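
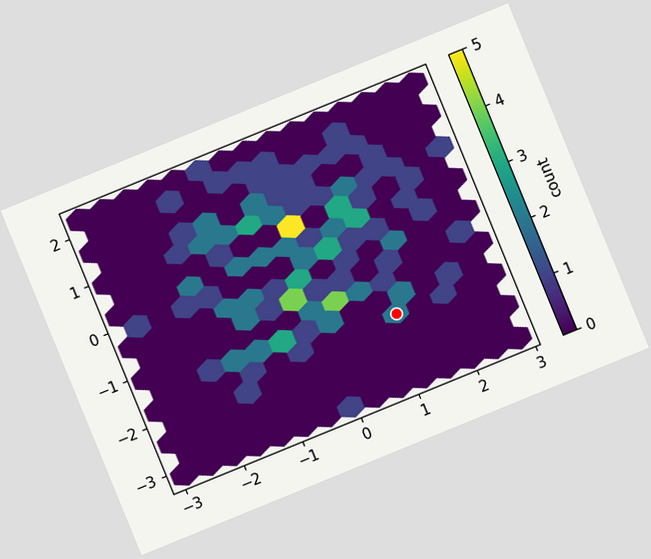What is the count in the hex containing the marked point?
The chart is tilted about 22° counter-clockwise. The marked hex reads 2 on the colorbar.

2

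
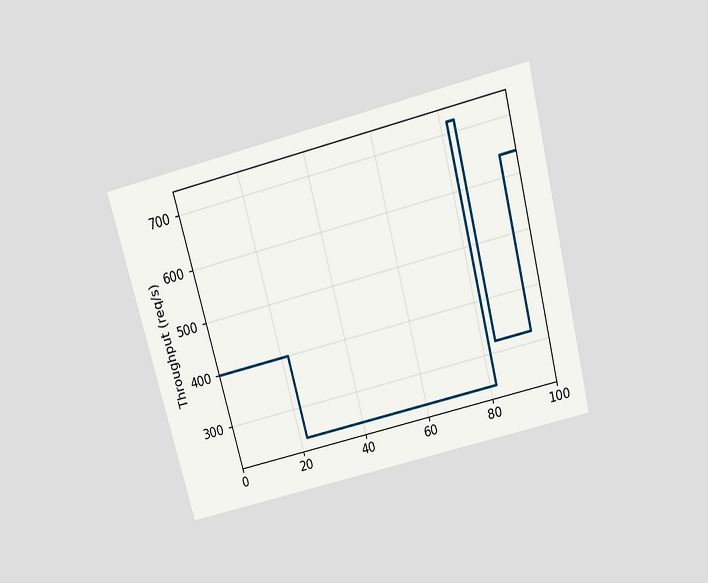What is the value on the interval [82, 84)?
The chart is tilted about 14° counter-clockwise and viewed slightly from above. On [82, 84) the step sits at 720req/s.

720req/s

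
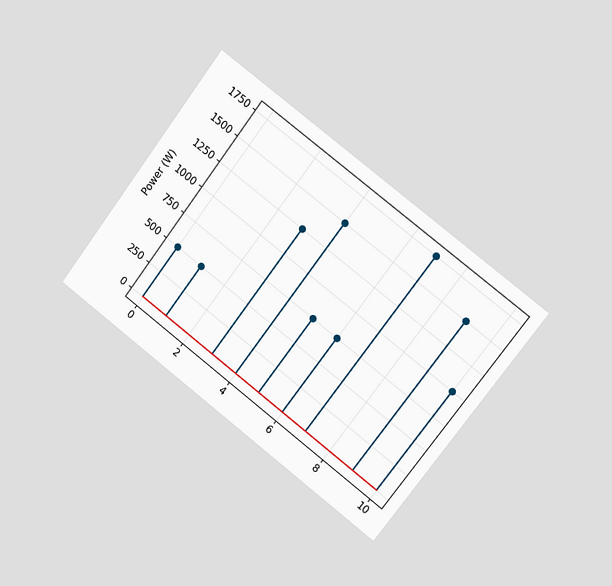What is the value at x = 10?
The chart is tilted about 37° clockwise and viewed slightly from the right. The stem at x=10 reaches 1000W.

1000W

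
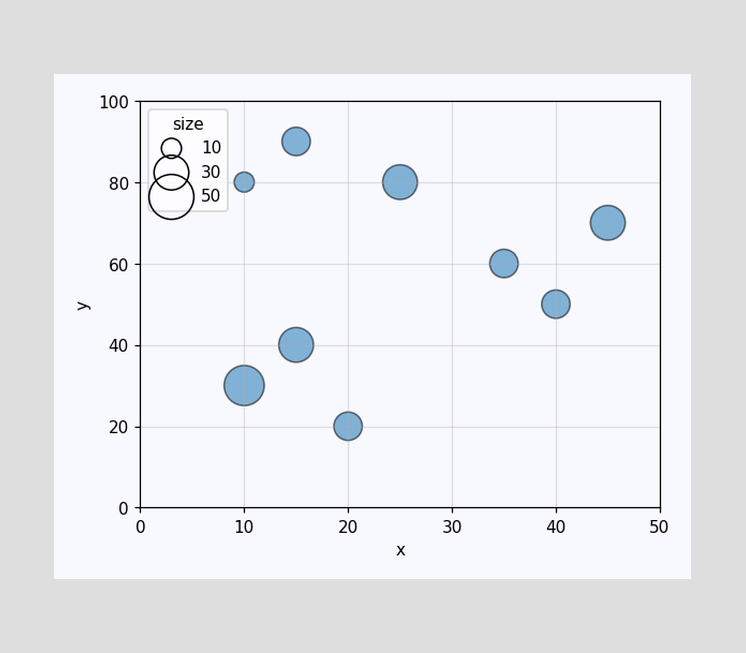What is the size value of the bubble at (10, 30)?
Matching the bubble at (10, 30) against the size legend gives 40.

40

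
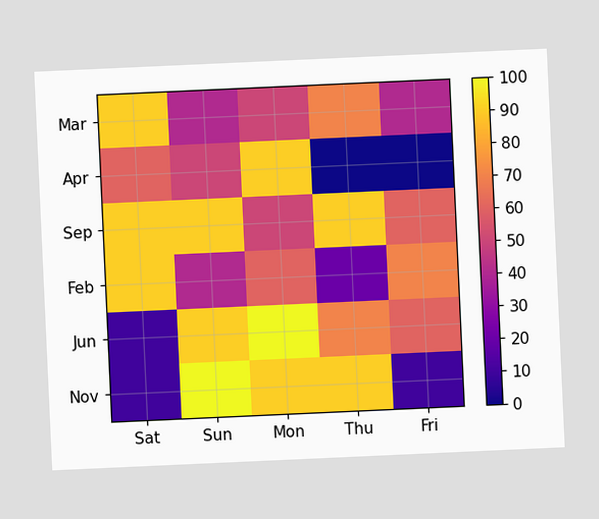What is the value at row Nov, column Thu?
90

The chart is tilted about 3° counter-clockwise. Matching cell (Nov, Thu) against the colorbar gives 90.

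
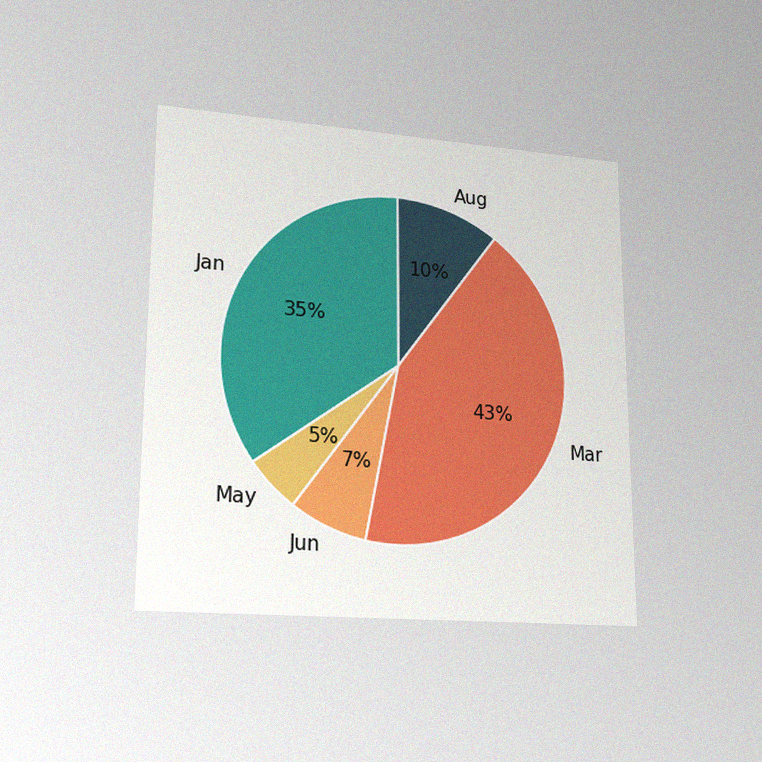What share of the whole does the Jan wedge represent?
The chart is viewed at a slight angle, with some photo noise. The Jan slice takes up 35% of the pie.

35%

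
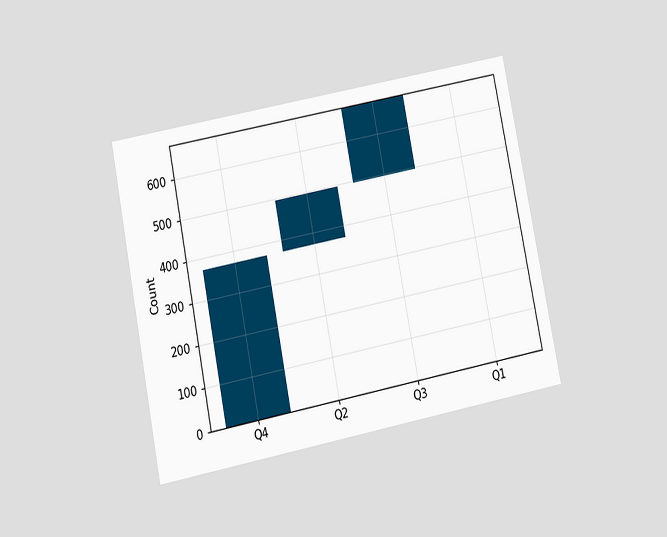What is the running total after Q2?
496

The chart is tilted about 11° counter-clockwise and viewed slightly from below. After Q2 the running total reaches 496.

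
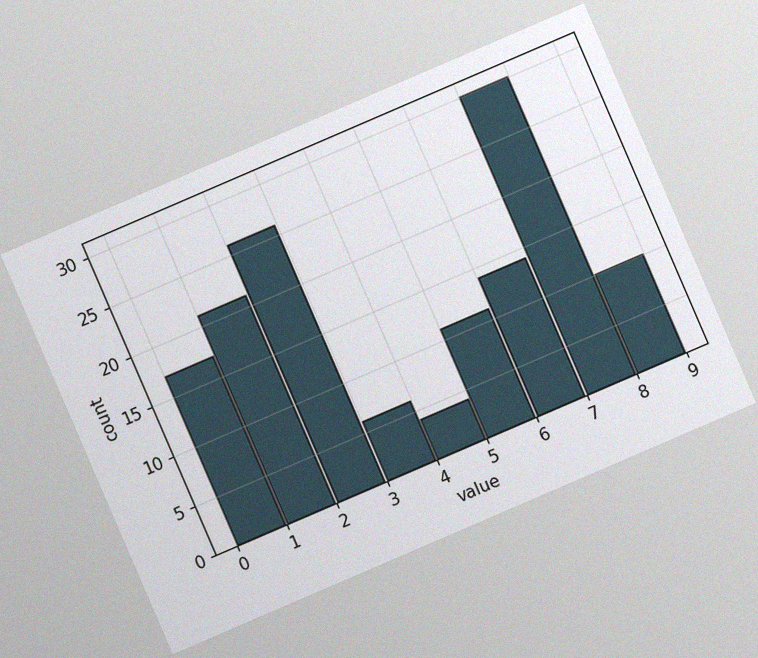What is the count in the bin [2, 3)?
The chart is tilted about 23° counter-clockwise, with some photo noise. The [2, 3) bin has height 26.

26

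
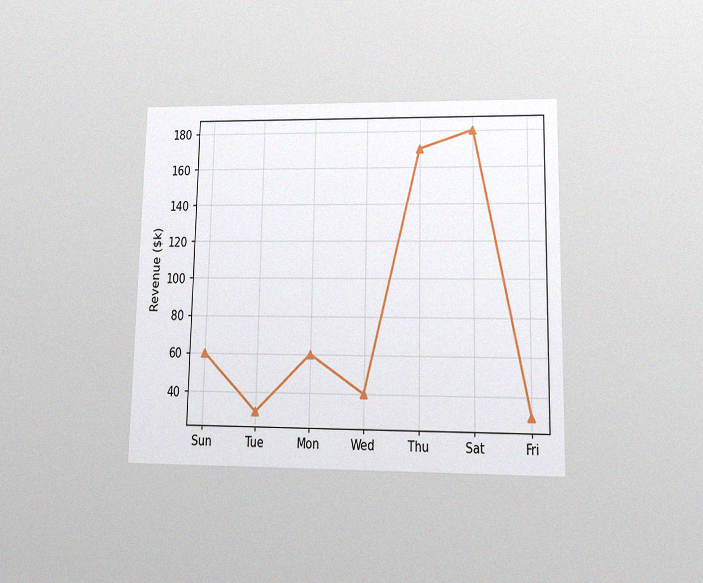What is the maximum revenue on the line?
The chart is viewed at a slight angle, with some photo noise. The highest point is at Sat, and reading across to the y-axis gives $180k.

$180k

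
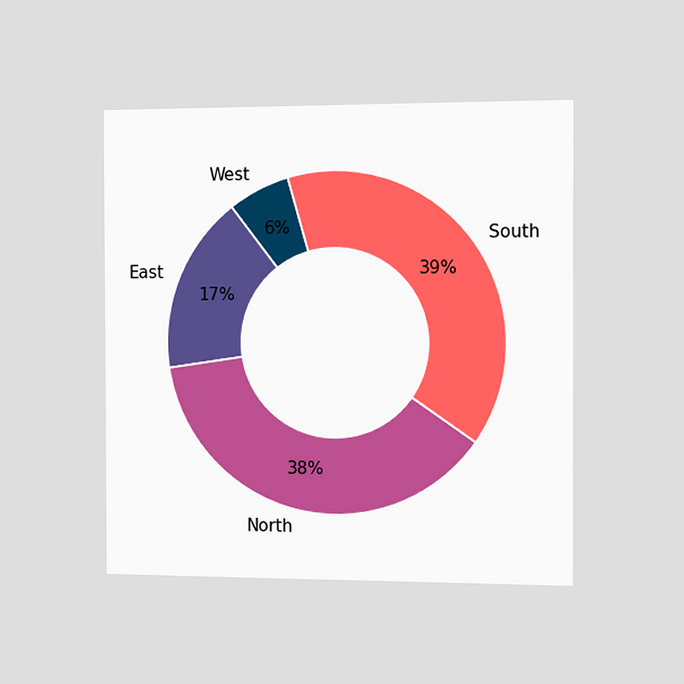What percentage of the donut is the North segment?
38%

The chart is viewed slightly from the right. The North segment takes up 38% of the ring.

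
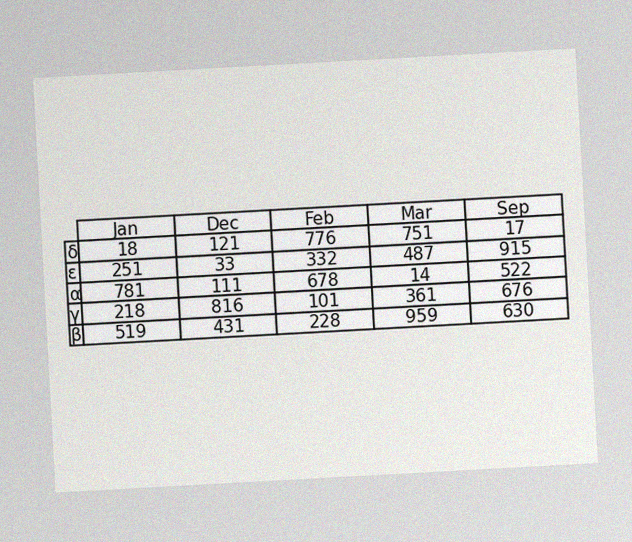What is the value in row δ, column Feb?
776

The chart is tilted about 3° counter-clockwise, with some photo noise. The (δ, Feb) cell reads 776.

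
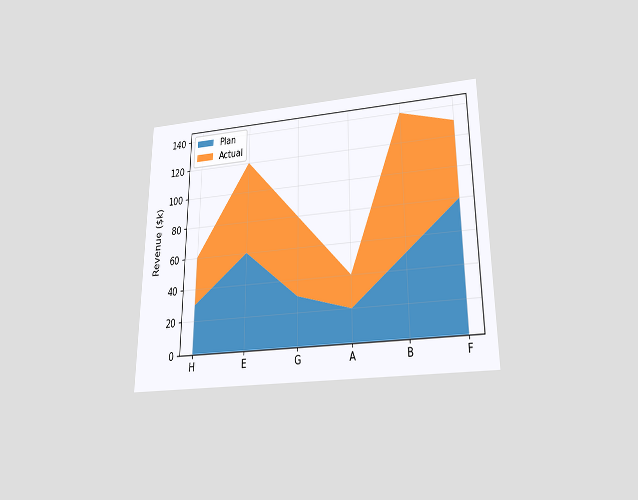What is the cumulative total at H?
The chart is viewed slightly from below. The stacked total at H reaches $60k.

$60k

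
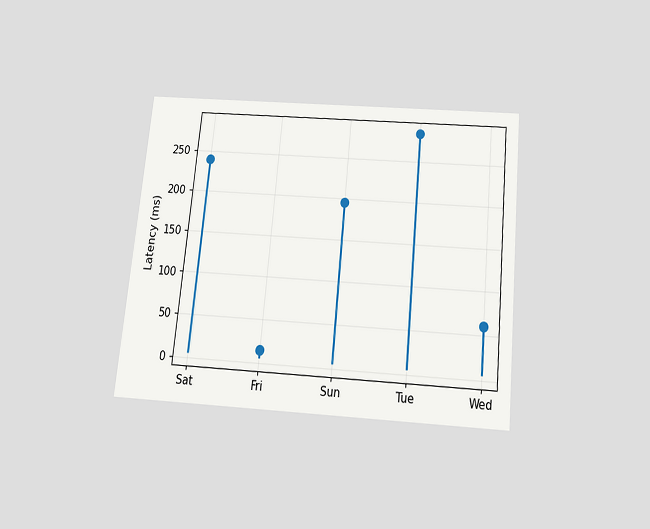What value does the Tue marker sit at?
The chart is tilted about 6° clockwise and viewed slightly from below. The Tue marker sits at 285ms.

285ms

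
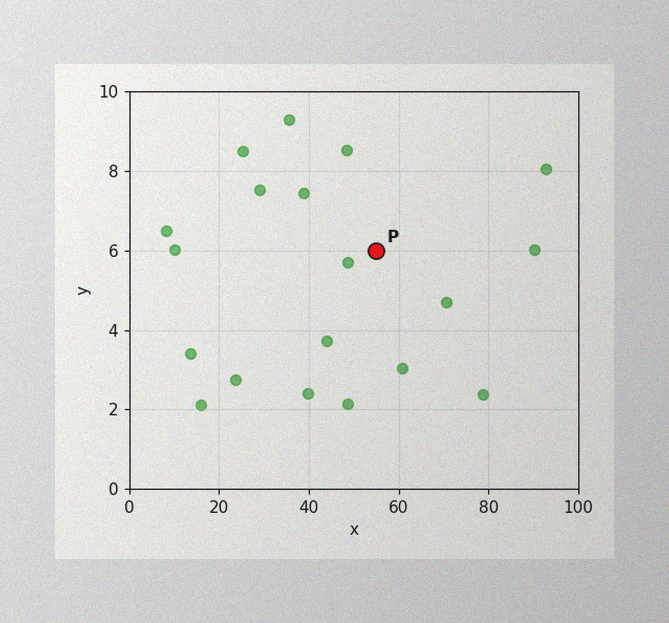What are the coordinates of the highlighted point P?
(55, 6)

The image has some photo noise and uneven lighting. Following the gridlines from P to each axis, P sits at (55, 6).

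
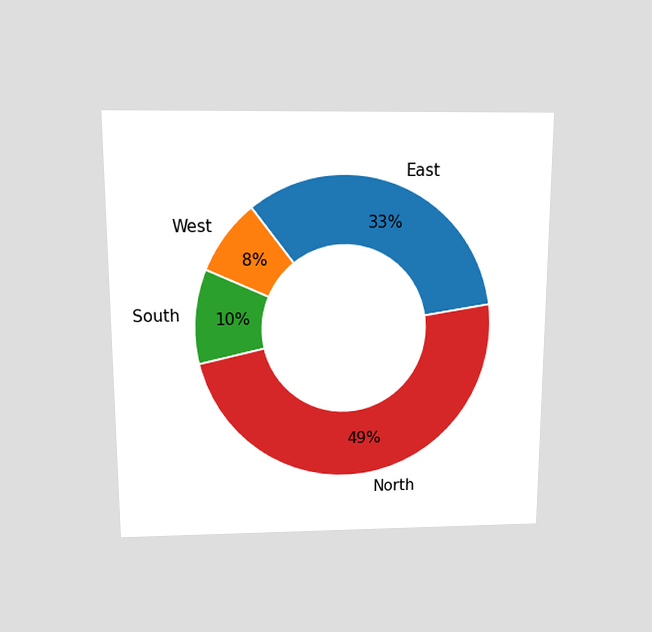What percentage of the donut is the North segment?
The chart is viewed slightly from above. The North segment takes up 49% of the ring.

49%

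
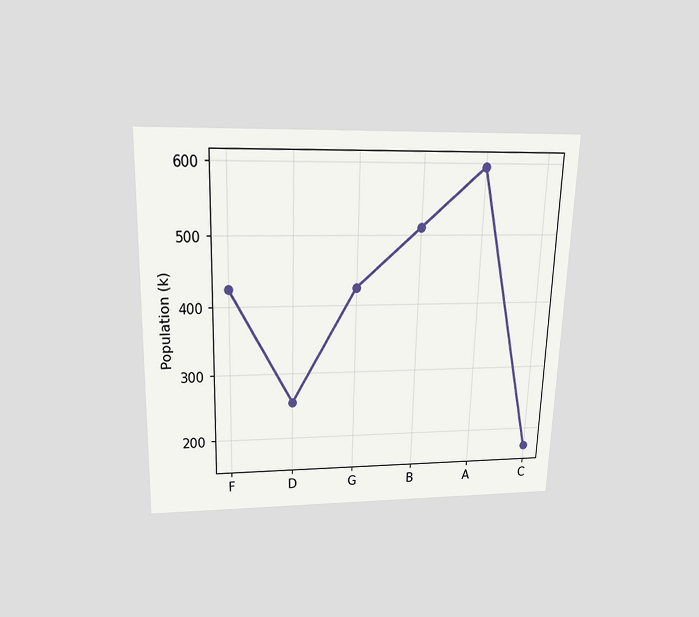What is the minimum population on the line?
The chart is viewed slightly from above. The lowest point is at C, and reading across to the y-axis gives 170k.

170k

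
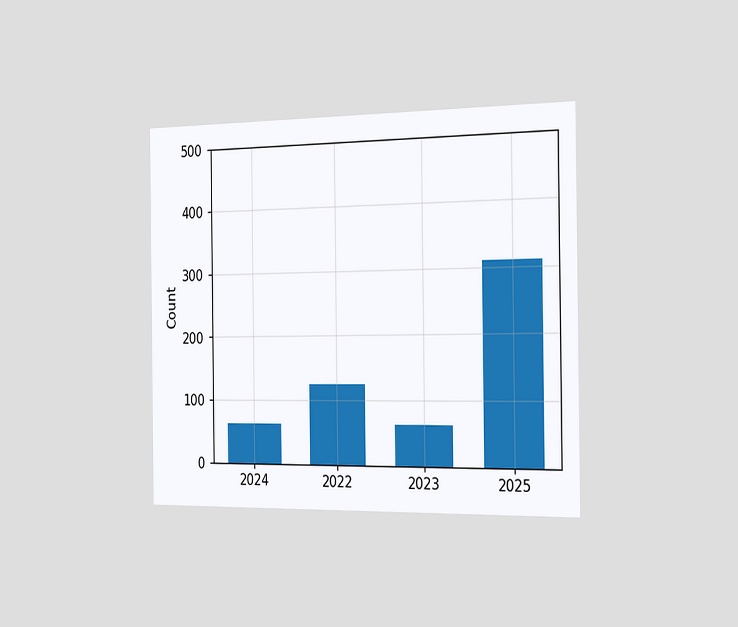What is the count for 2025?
310

The chart is viewed slightly from the right. Reading along the chart's y-axis, the 2025 bar reaches 310.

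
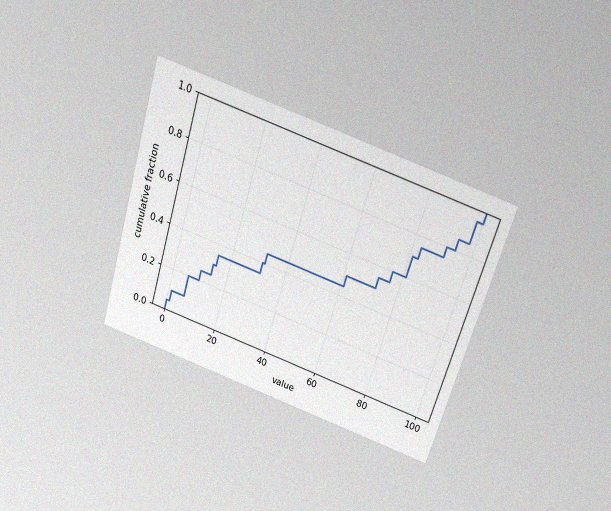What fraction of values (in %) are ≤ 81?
70%

The chart is tilted about 17° clockwise and viewed slightly from above, with some photo noise. At x=81 the ECDF step is at 70%.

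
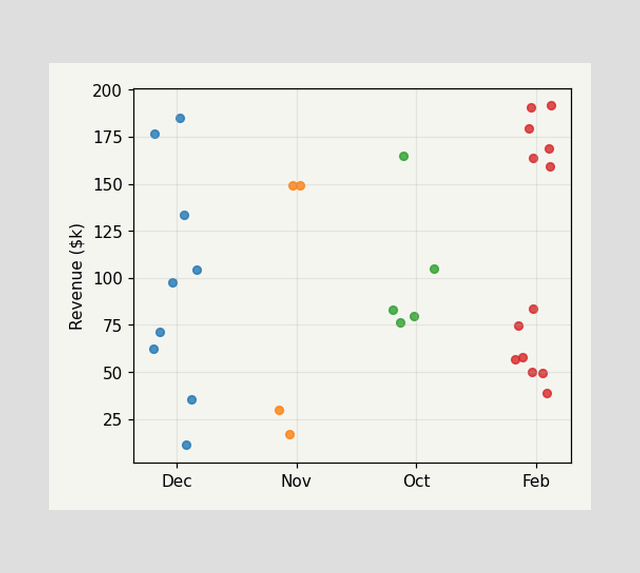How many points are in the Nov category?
Counting the markers in the Nov column gives 4.

4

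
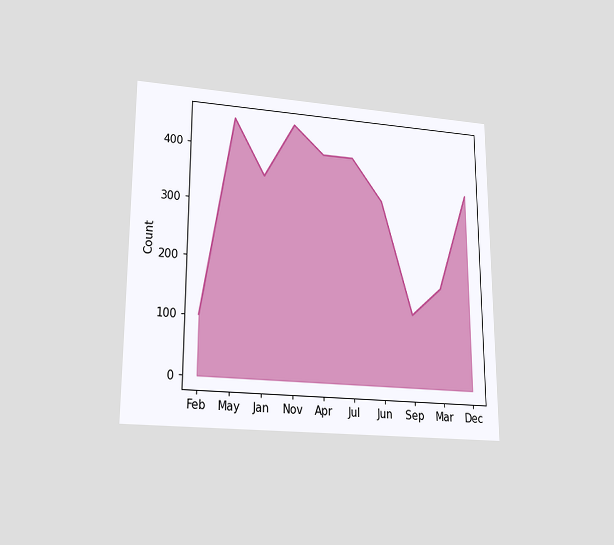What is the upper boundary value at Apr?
The chart is viewed at a slight angle. At Apr the upper boundary is at 400.

400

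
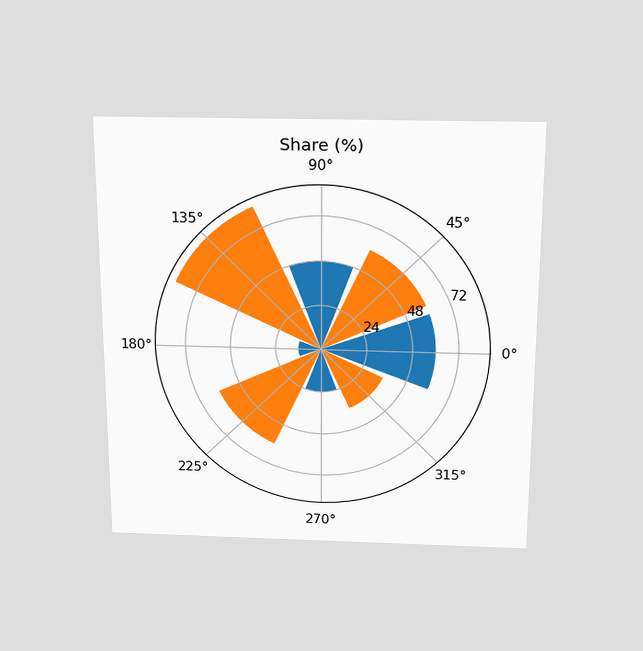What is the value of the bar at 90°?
48%

The chart is viewed slightly from above. The bar at 90° reaches 48% on the radial axis.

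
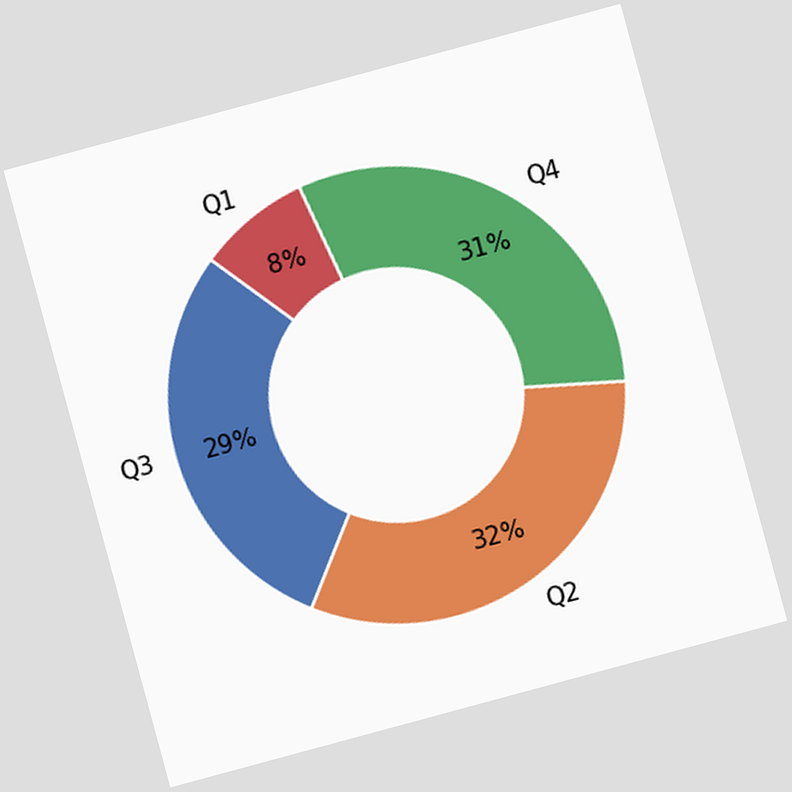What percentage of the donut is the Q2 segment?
The chart is tilted about 15° counter-clockwise. The Q2 segment takes up 32% of the ring.

32%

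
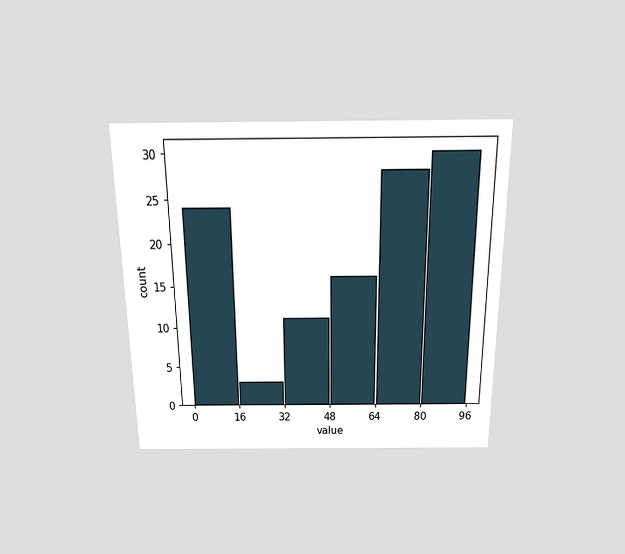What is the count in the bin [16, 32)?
The chart is viewed slightly from above. The [16, 32) bin has height 3.

3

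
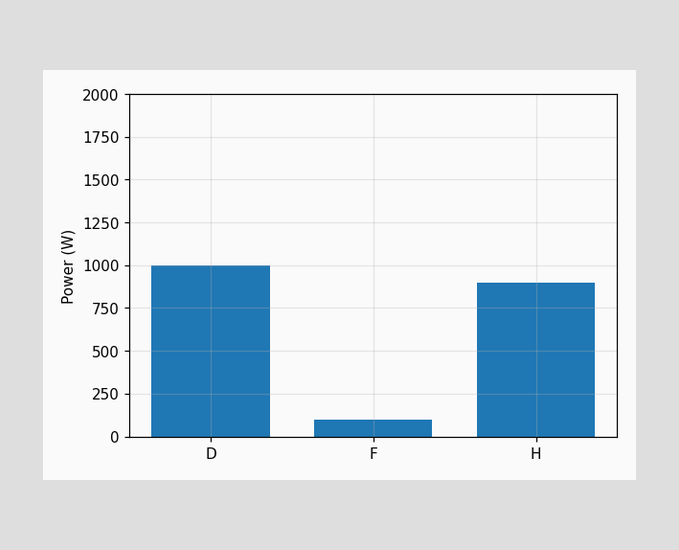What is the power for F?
Reading along the chart's y-axis, the F bar reaches 100W.

100W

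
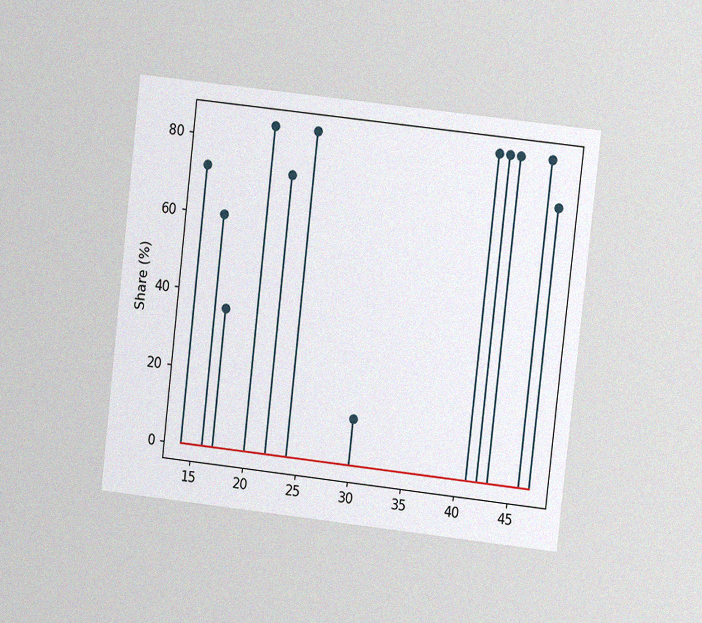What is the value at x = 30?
The chart is tilted about 6° clockwise and viewed at a slight angle, with some photo noise. The stem at x=30 reaches 12%.

12%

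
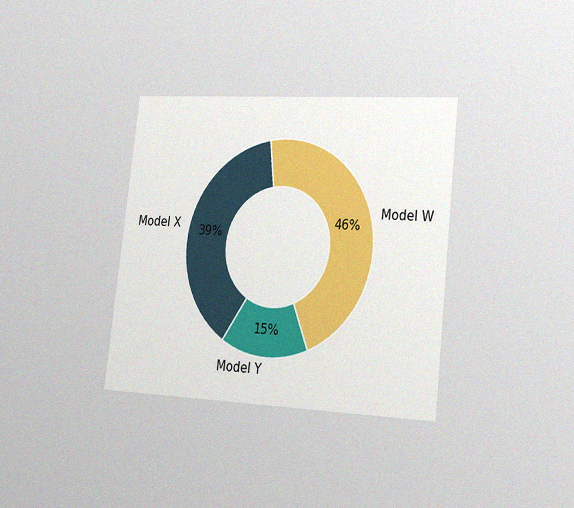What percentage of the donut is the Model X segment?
39%

The chart is tilted about 6° clockwise and viewed slightly from the right, with some photo noise. The Model X segment takes up 39% of the ring.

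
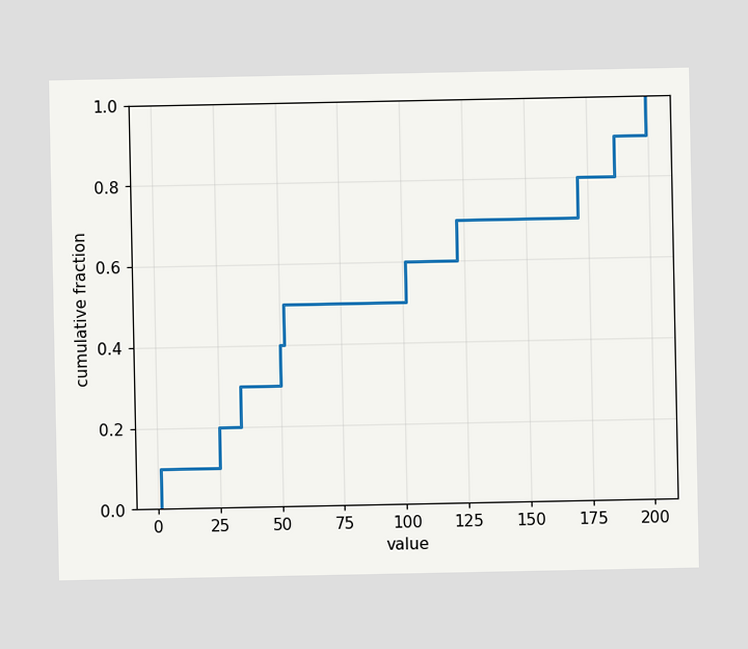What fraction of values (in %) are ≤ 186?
90%

At x=186 the ECDF step is at 90%.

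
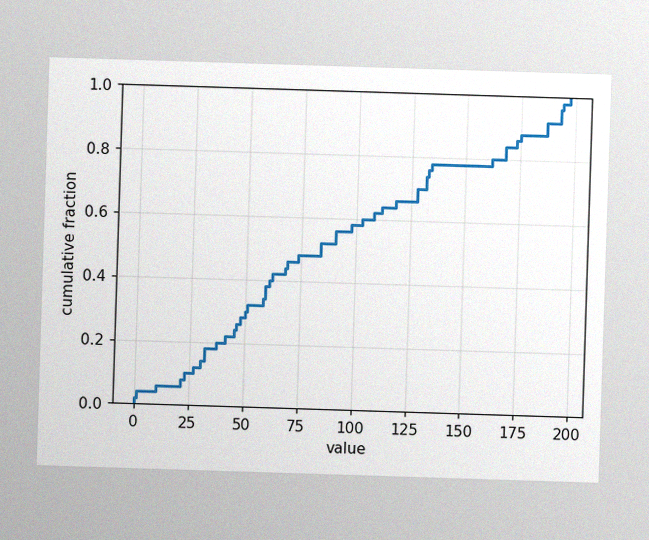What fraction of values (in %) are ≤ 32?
18%

The image has some photo noise and uneven lighting. At x=32 the ECDF step is at 18%.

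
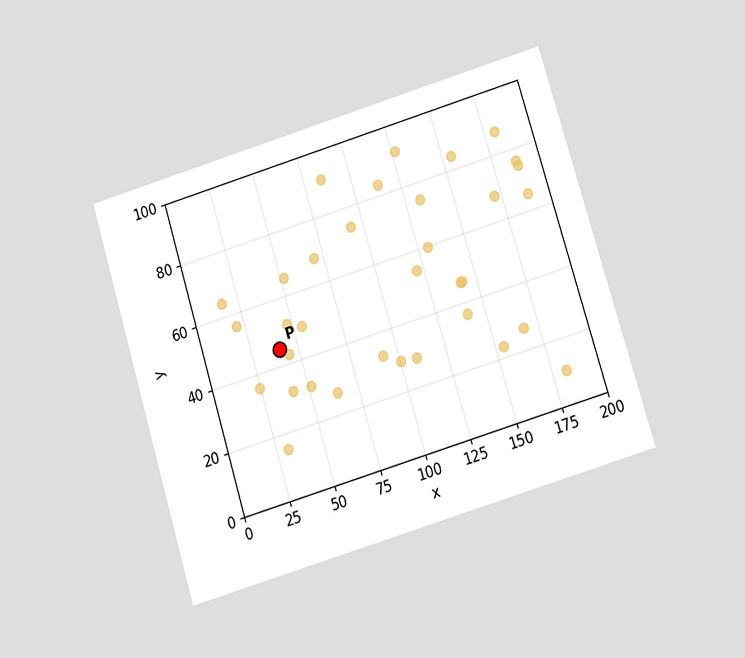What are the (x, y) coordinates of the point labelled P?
The chart is tilted about 17° counter-clockwise and viewed at a slight angle. Following the gridlines from P to each axis, P sits at (40, 45).

(40, 45)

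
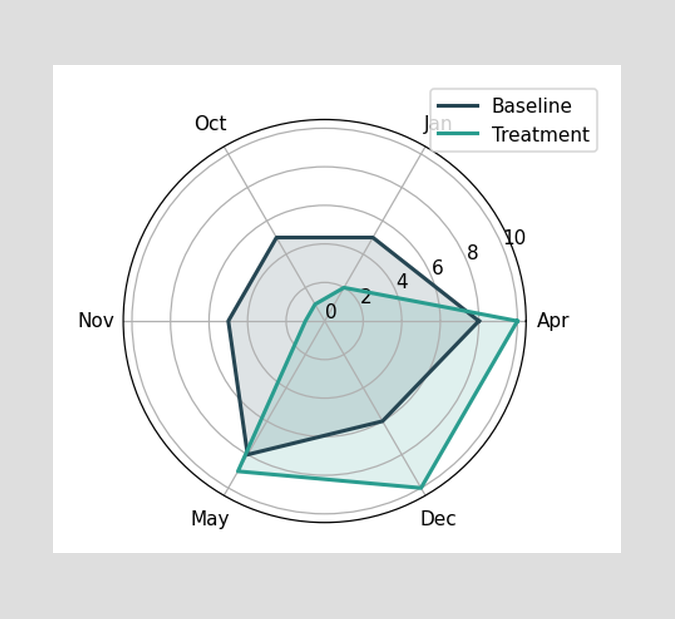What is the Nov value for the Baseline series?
5

On the Nov axis, Baseline reaches 5.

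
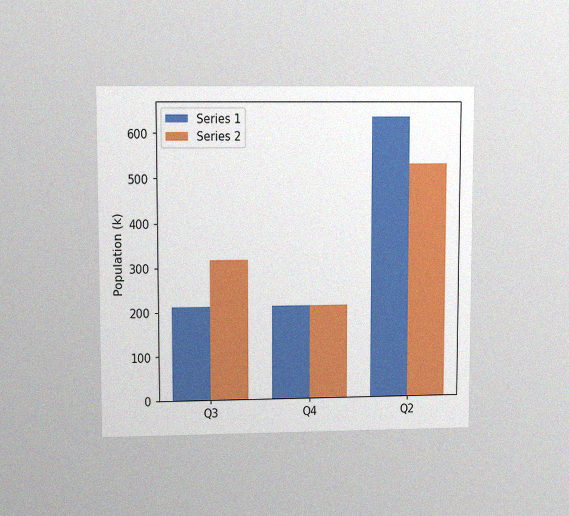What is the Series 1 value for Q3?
The chart is viewed at a slight angle, with some photo noise. The Series 1 bar at Q3 reaches 212k on the y-axis.

212k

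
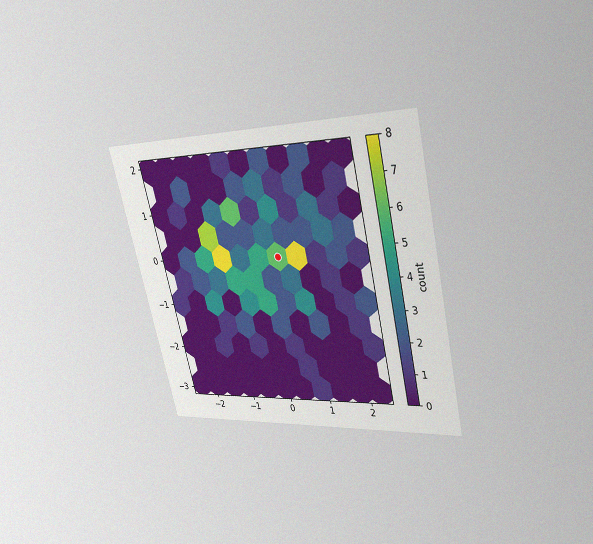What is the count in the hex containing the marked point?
6

The chart is tilted about 13° counter-clockwise and viewed at a slight angle, with some photo noise. The marked hex reads 6 on the colorbar.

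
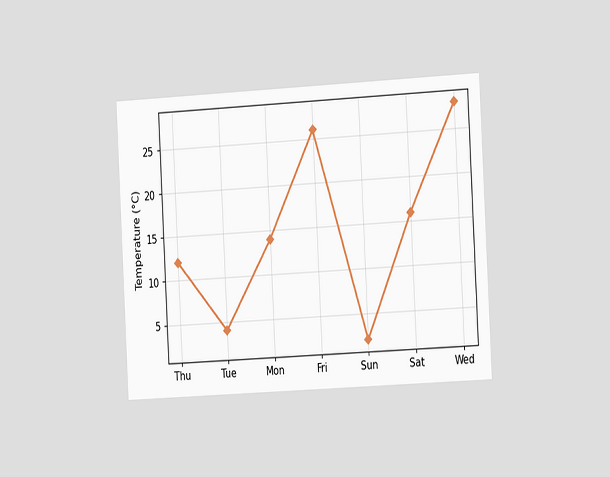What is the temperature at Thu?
12°C

The chart is tilted about 3° counter-clockwise and viewed slightly from the right. At Thu, the line is at 12°C.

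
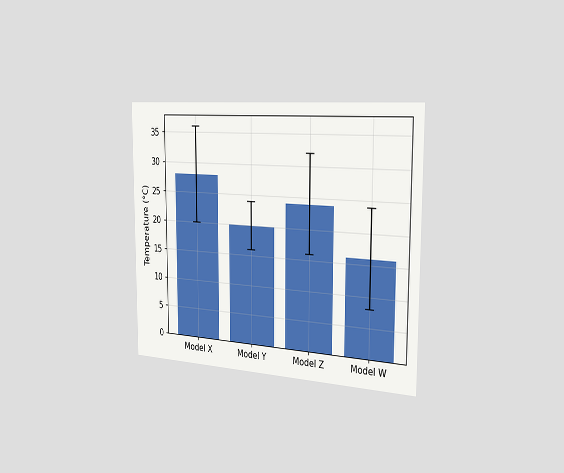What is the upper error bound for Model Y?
24°C

The chart is viewed slightly from the right. The Model Y bar's upper whisker reaches 24°C.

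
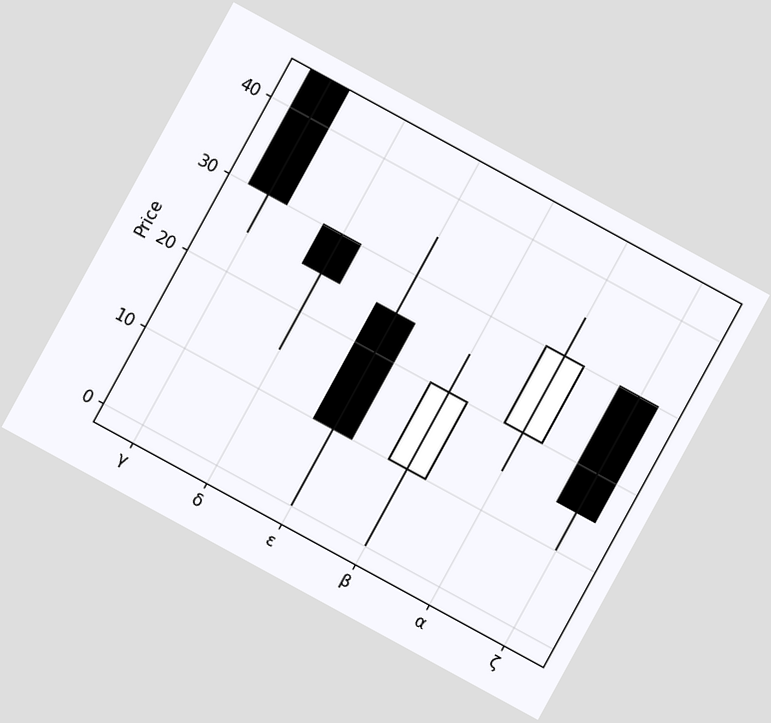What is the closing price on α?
The chart is tilted about 29° clockwise. The α candle closes at 30.

30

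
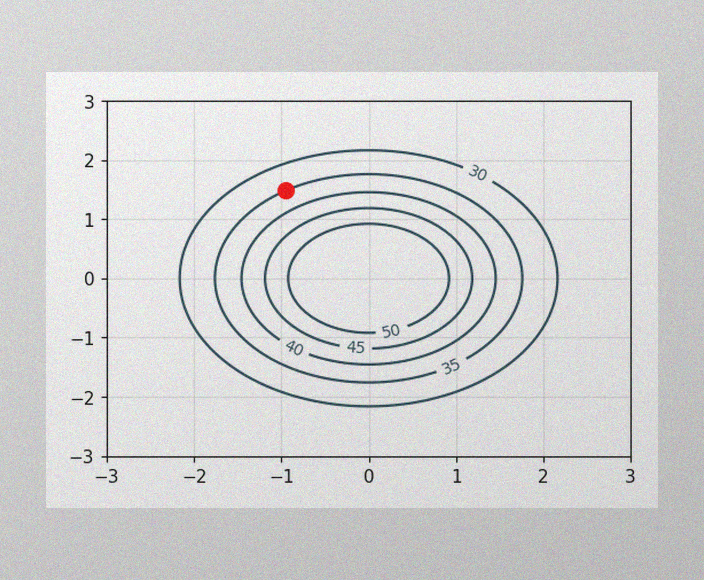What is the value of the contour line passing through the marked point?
35

The image has some photo noise and uneven lighting. The marked point sits on the contour labelled 35.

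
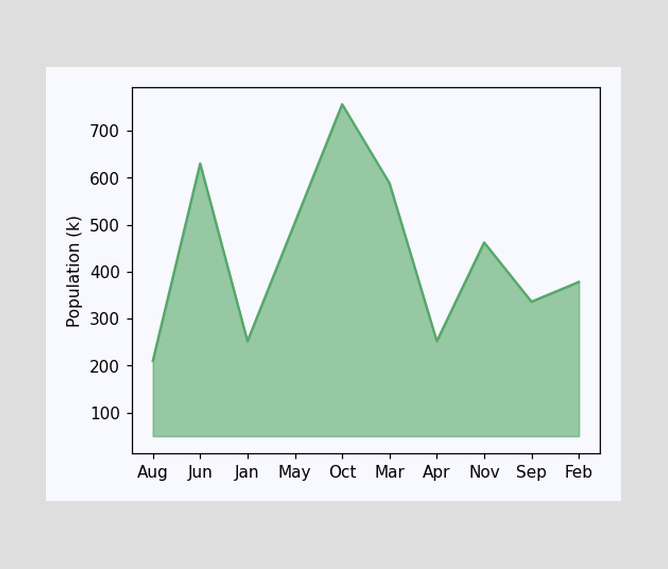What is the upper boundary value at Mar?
588k

At Mar the upper boundary is at 588k.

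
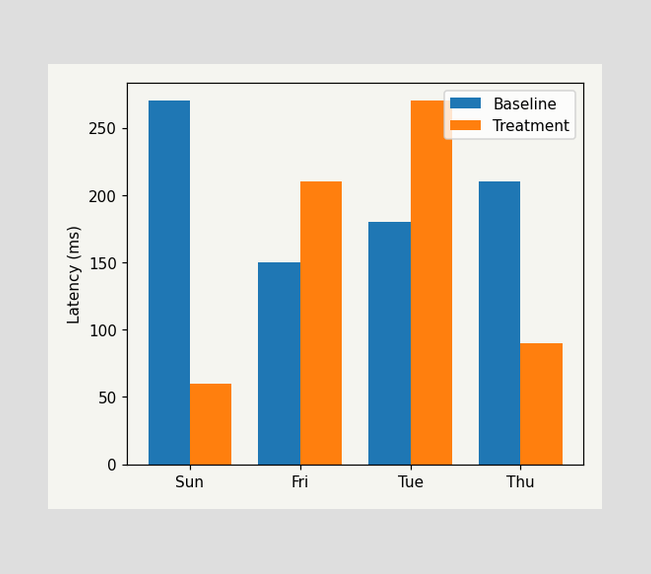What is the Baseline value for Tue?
180ms

The Baseline bar at Tue reaches 180ms on the y-axis.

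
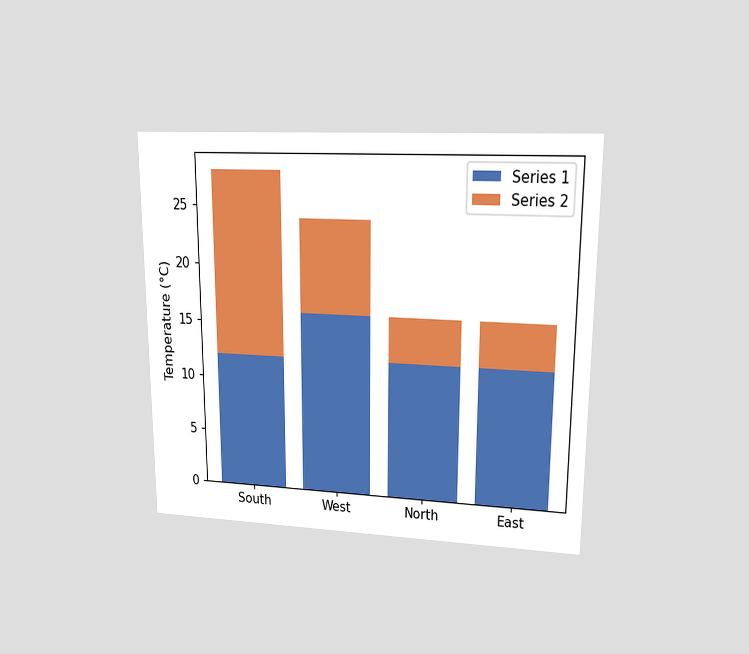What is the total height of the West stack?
24°C

The chart is viewed at a slight angle. The West stack's top reaches 24°C on the y-axis.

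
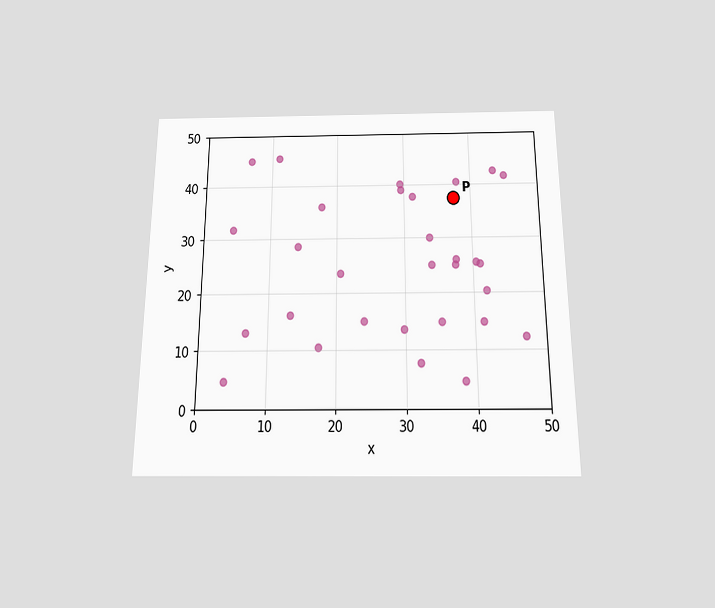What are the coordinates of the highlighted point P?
(37.5, 37.5)

The chart is viewed slightly from below. Following the gridlines from P to each axis, P sits at (37.5, 37.5).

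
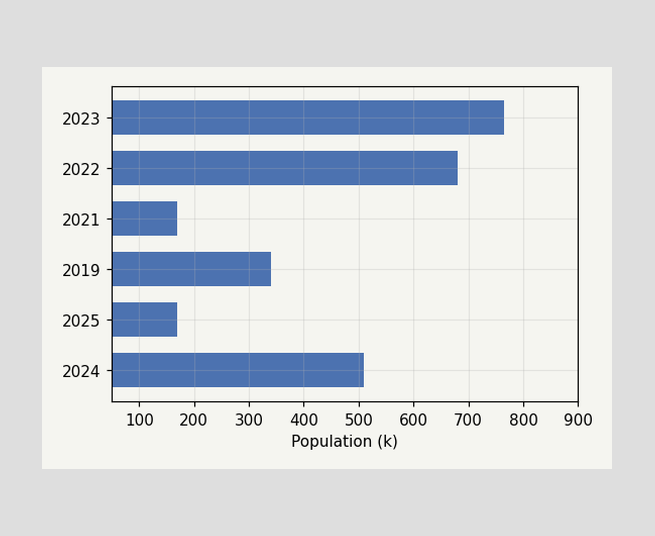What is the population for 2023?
Reading along the chart's x-axis, the 2023 bar reaches 765k.

765k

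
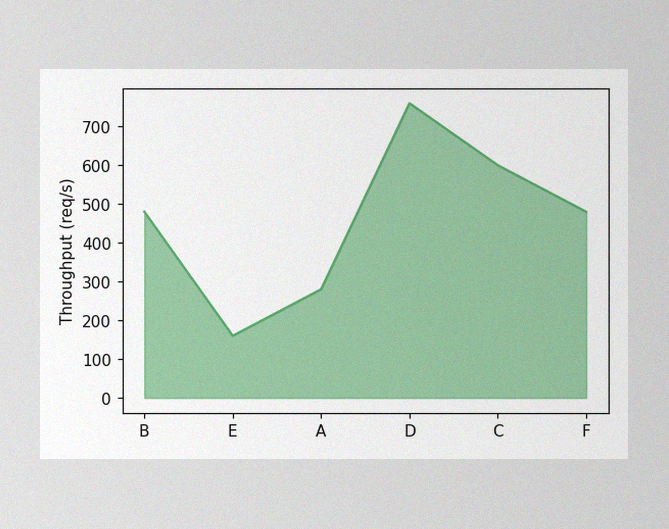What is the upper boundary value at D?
The image has some photo noise and uneven lighting. At D the upper boundary is at 760req/s.

760req/s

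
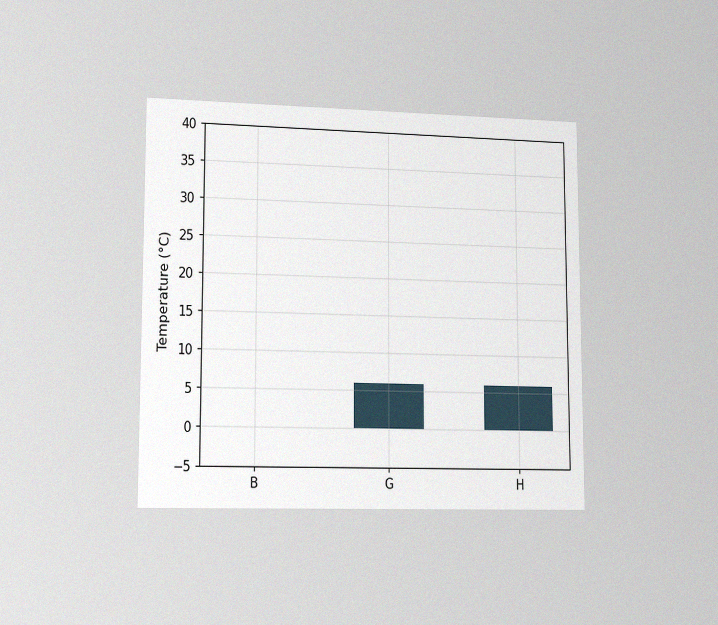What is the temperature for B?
0°C

The chart is viewed slightly from the left, with some photo noise. Reading along the chart's y-axis, the B bar reaches 0°C.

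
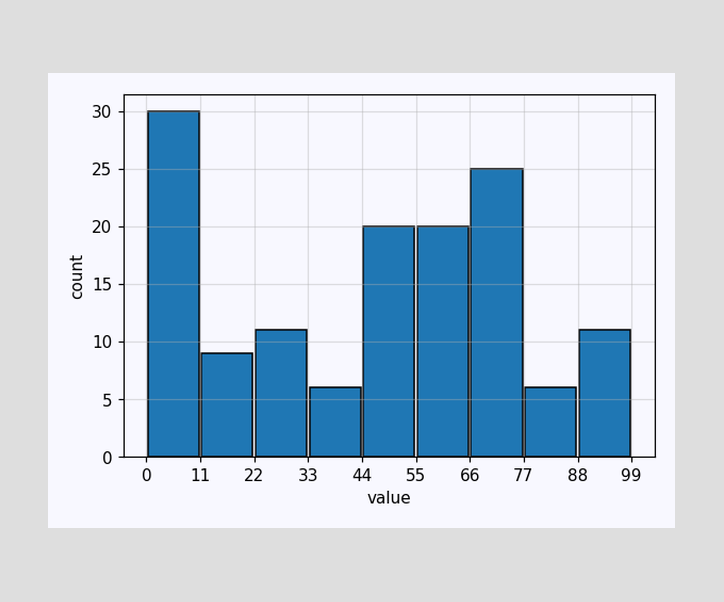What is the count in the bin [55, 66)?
The [55, 66) bin has height 20.

20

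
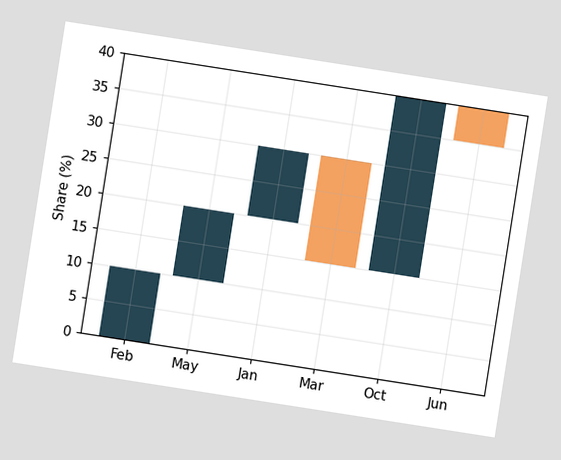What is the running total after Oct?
The chart is tilted about 9° clockwise. After Oct the running total reaches 40%.

40%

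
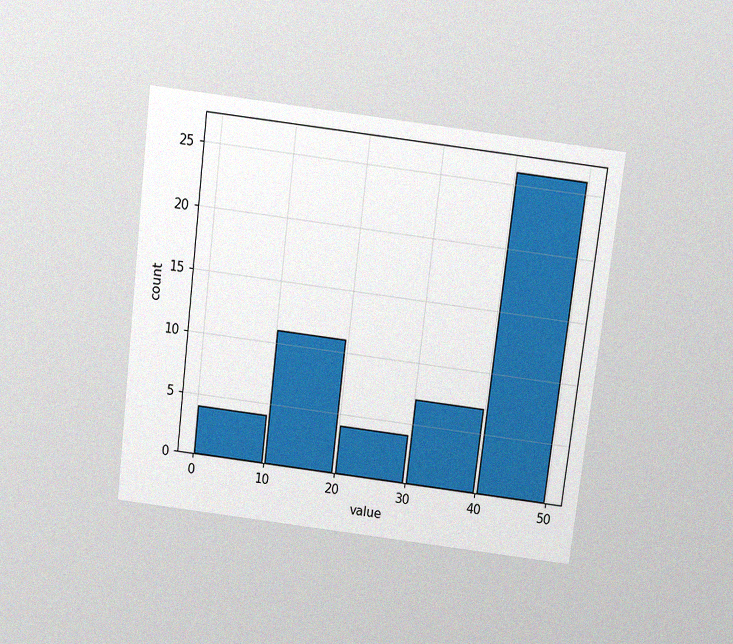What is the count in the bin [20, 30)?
The chart is tilted about 7° clockwise and viewed slightly from above, with some photo noise. The [20, 30) bin has height 4.

4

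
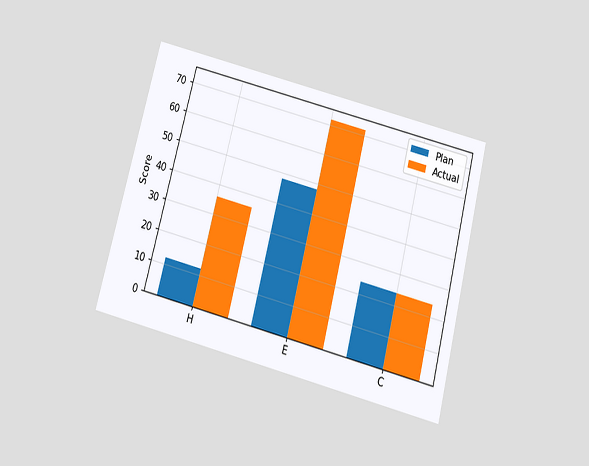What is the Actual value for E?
72

The chart is tilted about 14° clockwise and viewed slightly from below. The Actual bar at E reaches 72 on the y-axis.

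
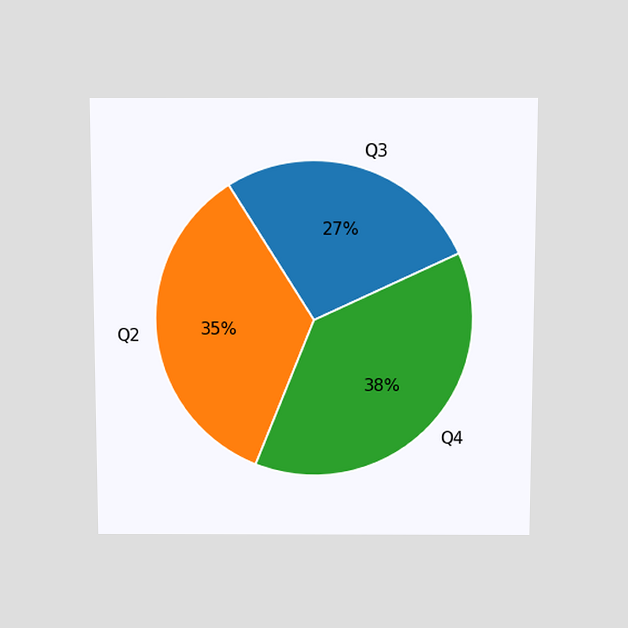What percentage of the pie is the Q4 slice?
The chart is viewed slightly from above. The Q4 slice takes up 38% of the pie.

38%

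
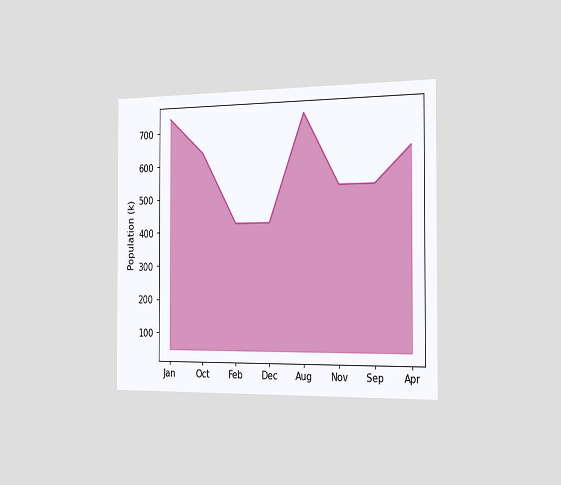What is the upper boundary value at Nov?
530k

The chart is viewed slightly from the right. At Nov the upper boundary is at 530k.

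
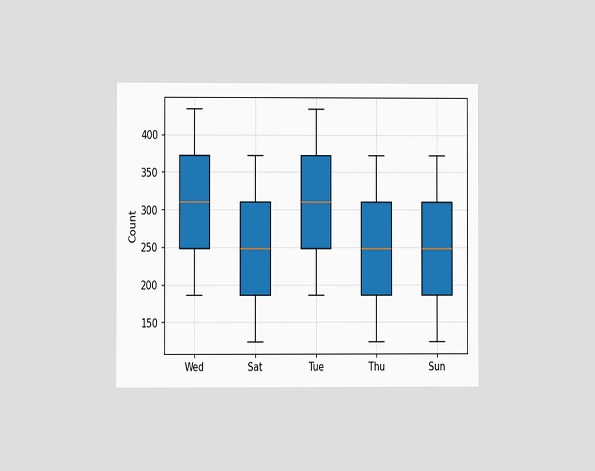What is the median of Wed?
The chart is viewed at a slight angle. The median line in the Wed box sits at 310.

310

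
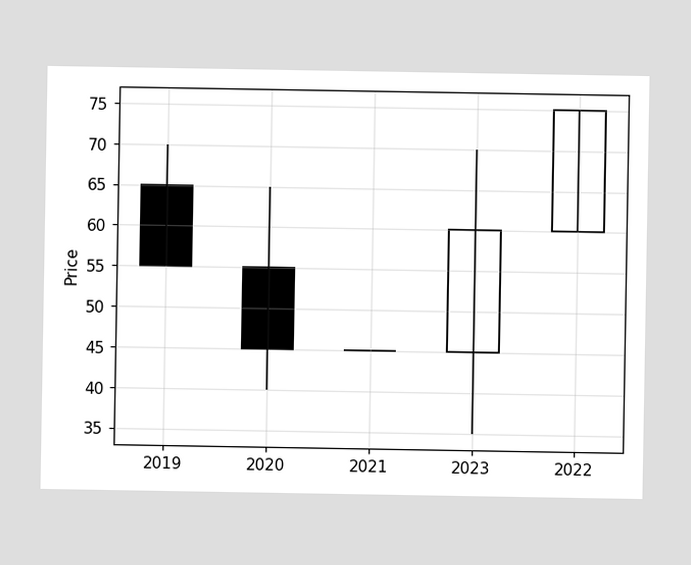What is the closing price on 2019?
55

The 2019 candle closes at 55.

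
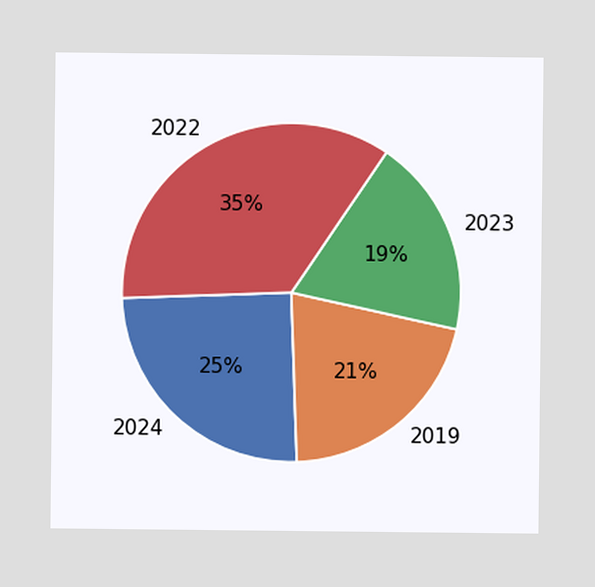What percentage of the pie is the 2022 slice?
The 2022 slice takes up 35% of the pie.

35%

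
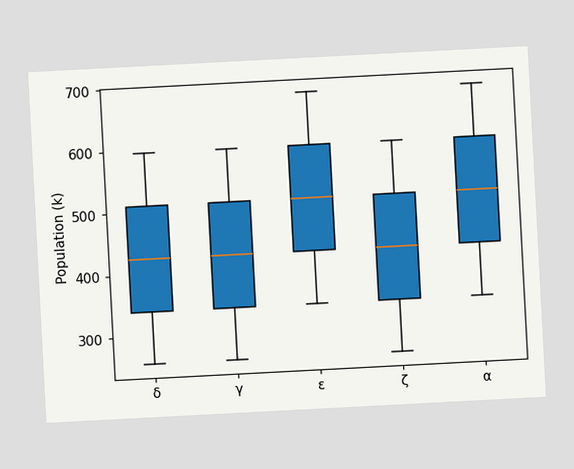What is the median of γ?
The chart is tilted about 3° counter-clockwise. The median line in the γ box sits at 425k.

425k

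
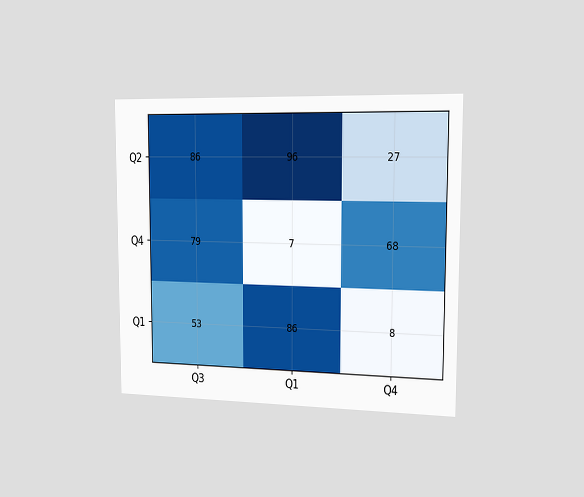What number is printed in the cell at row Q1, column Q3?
53

The chart is viewed slightly from the right. The (Q1, Q3) cell reads 53.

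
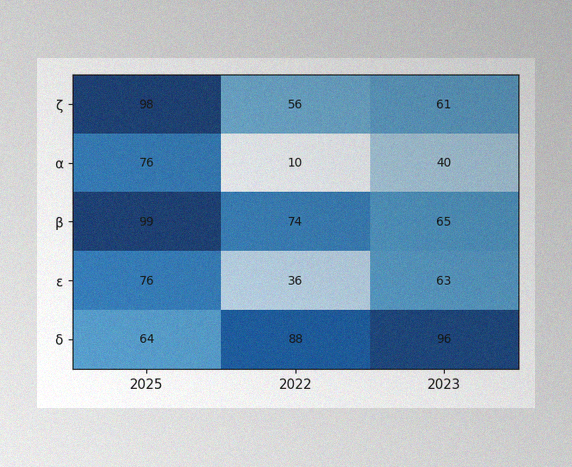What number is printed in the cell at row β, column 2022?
74

The image has some photo noise and uneven lighting. The (β, 2022) cell reads 74.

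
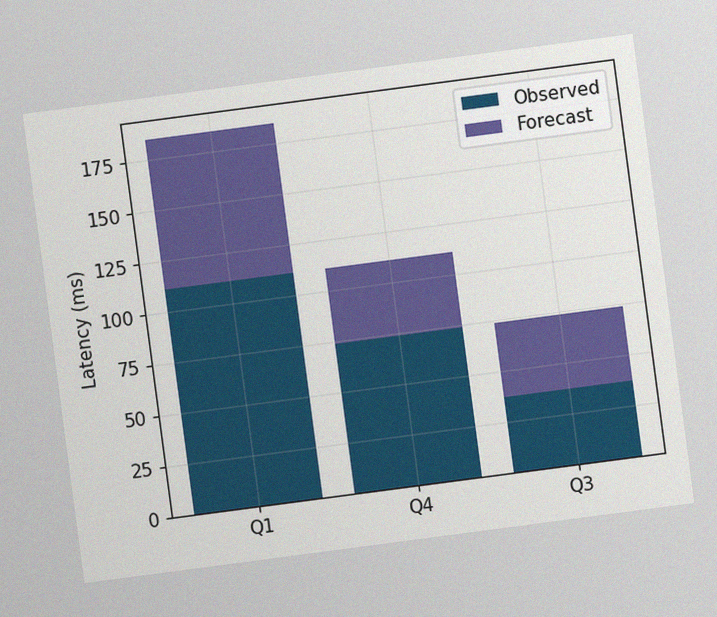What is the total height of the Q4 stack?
The chart is tilted about 7° counter-clockwise, with some photo noise. The Q4 stack's top reaches 111ms on the y-axis.

111ms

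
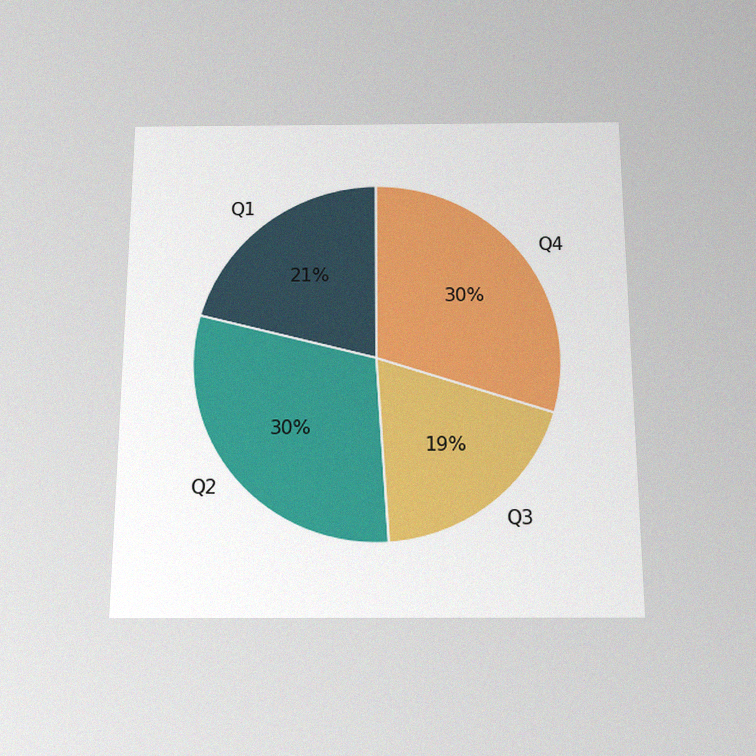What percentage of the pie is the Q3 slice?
The chart is viewed slightly from below, with some photo noise. The Q3 slice takes up 19% of the pie.

19%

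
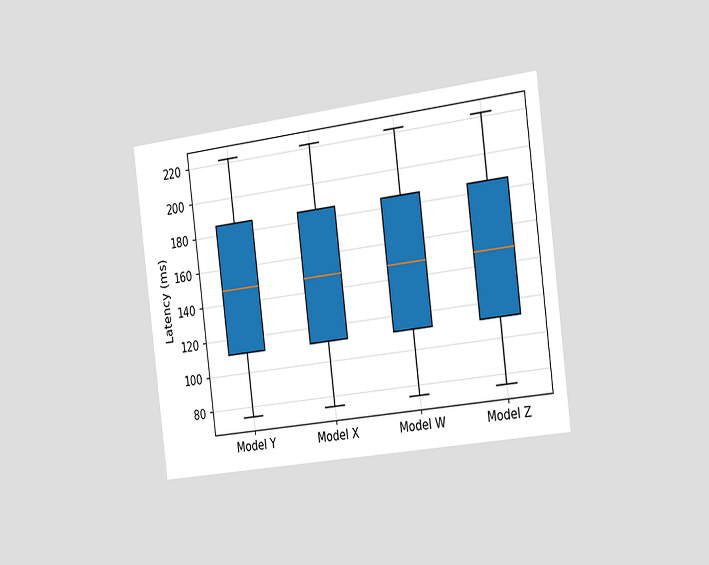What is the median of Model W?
The chart is tilted about 7° counter-clockwise and viewed slightly from the right. The median line in the Model W box sits at 148ms.

148ms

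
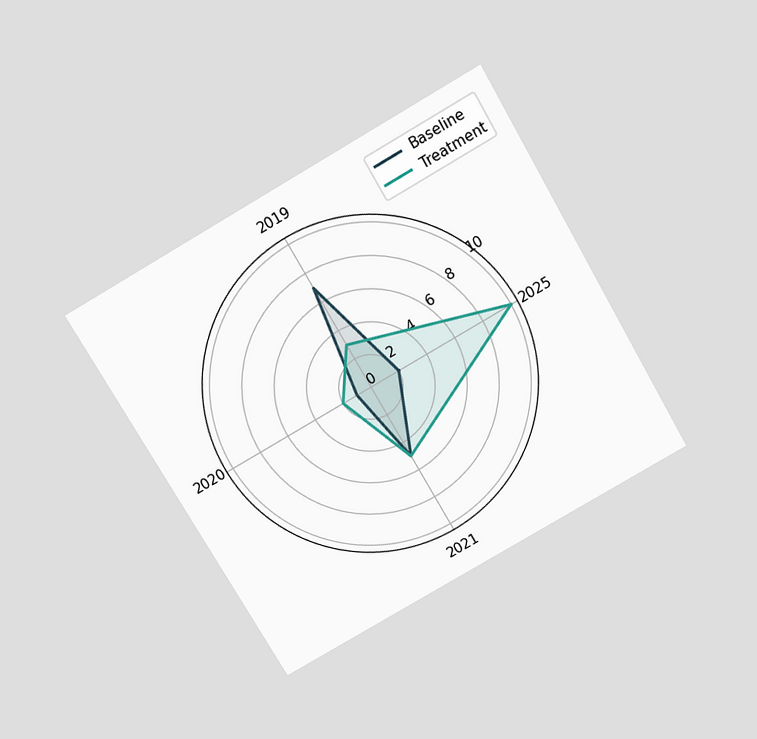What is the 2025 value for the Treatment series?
The chart is tilted about 30° counter-clockwise and viewed slightly from above. On the 2025 axis, Treatment reaches 10.

10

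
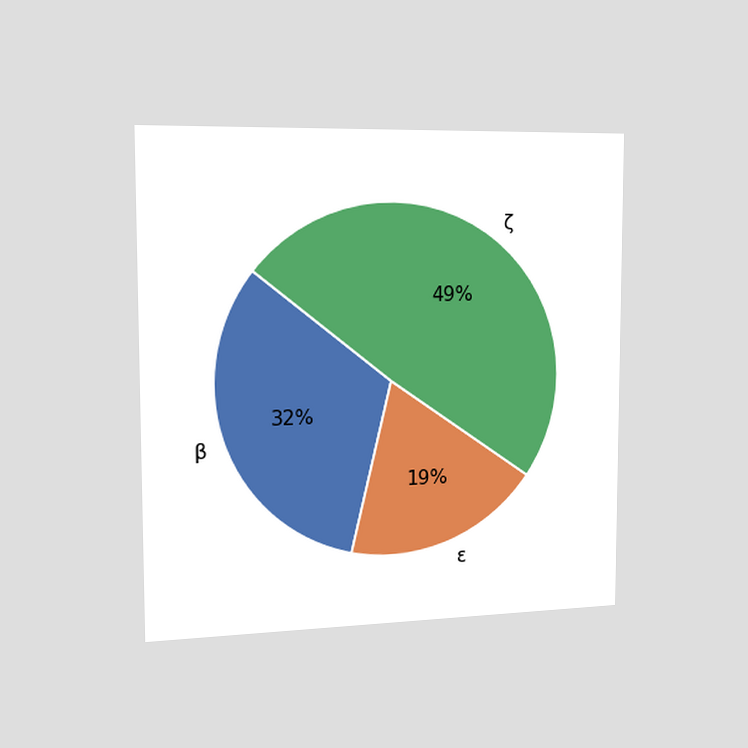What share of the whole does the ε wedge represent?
The chart is viewed slightly from the left. The ε slice takes up 19% of the pie.

19%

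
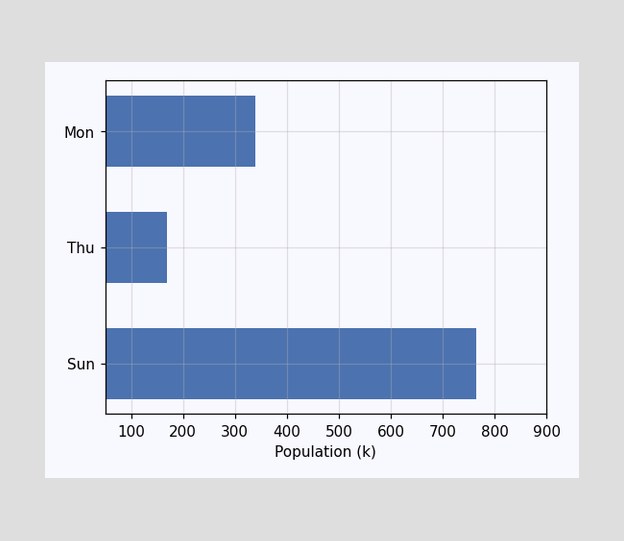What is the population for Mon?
340k

Reading along the chart's x-axis, the Mon bar reaches 340k.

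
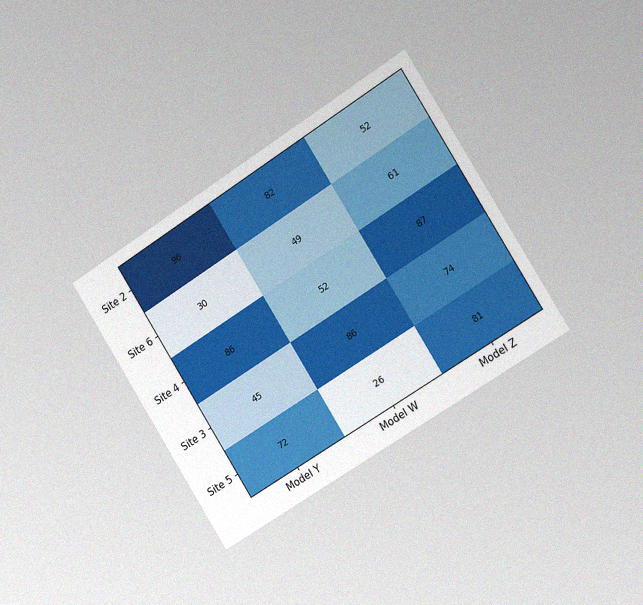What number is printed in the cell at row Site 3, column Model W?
The chart is tilted about 32° counter-clockwise and viewed slightly from the right, with some photo noise. The (Site 3, Model W) cell reads 86.

86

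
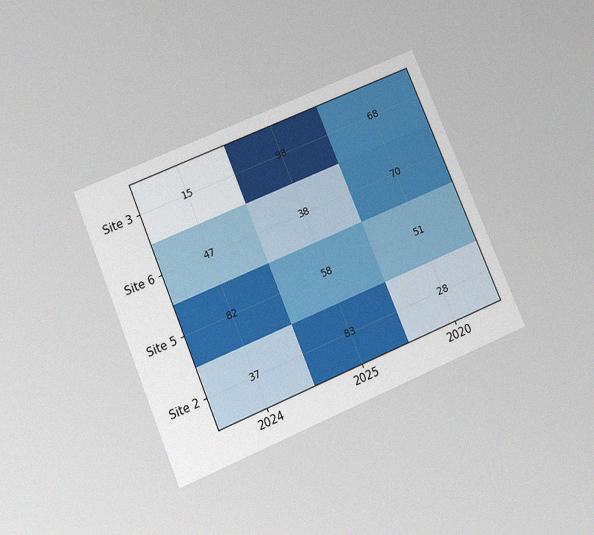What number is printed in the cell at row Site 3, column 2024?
15

The chart is tilted about 23° counter-clockwise and viewed slightly from below, with some photo noise. The (Site 3, 2024) cell reads 15.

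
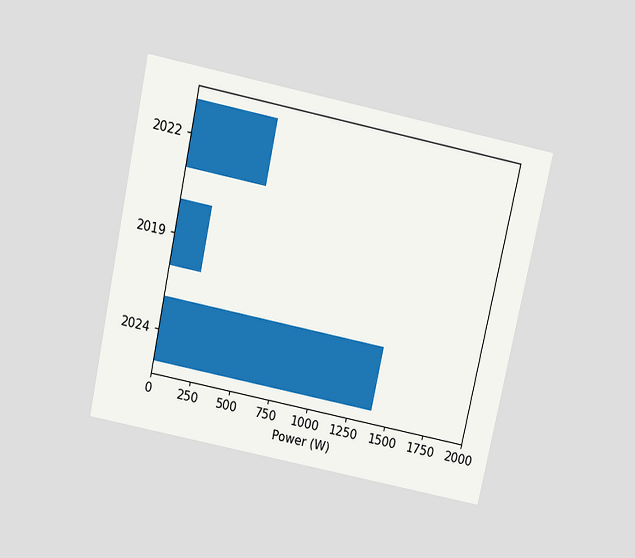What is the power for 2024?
The chart is tilted about 12° clockwise and viewed slightly from above. Reading along the chart's x-axis, the 2024 bar reaches 1400W.

1400W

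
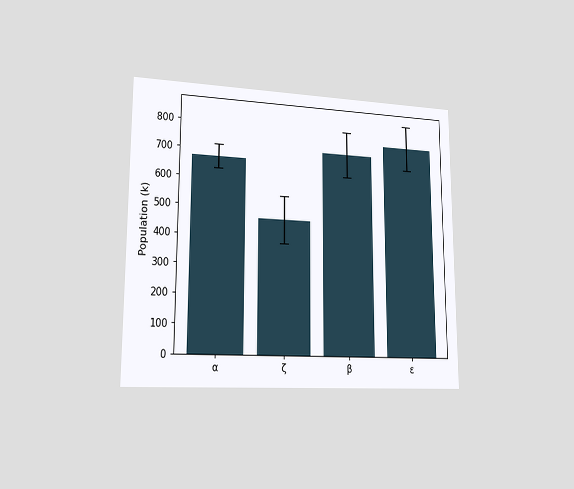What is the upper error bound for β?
798k

The chart is viewed slightly from the left. The β bar's upper whisker reaches 798k.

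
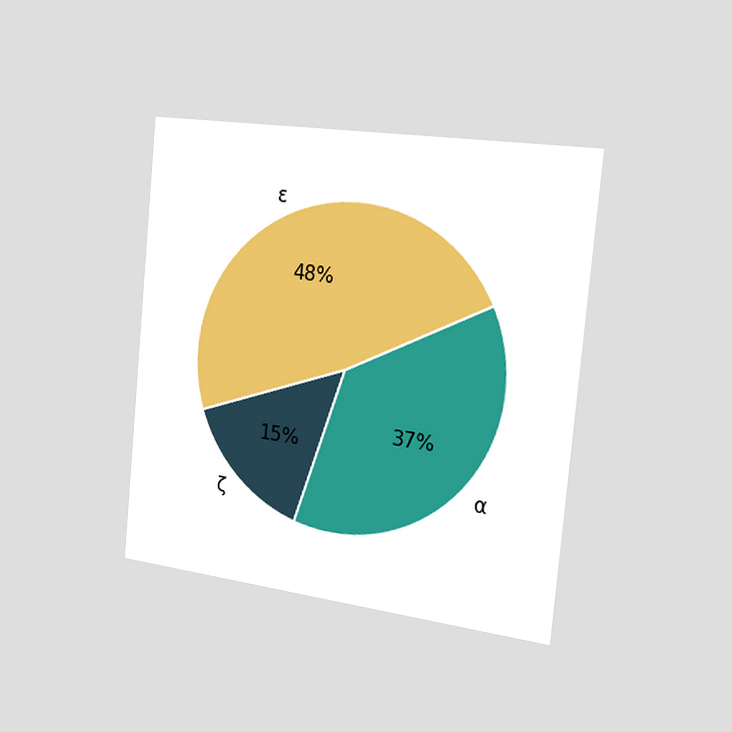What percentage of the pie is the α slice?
The chart is tilted about 5° clockwise and viewed slightly from the right. The α slice takes up 37% of the pie.

37%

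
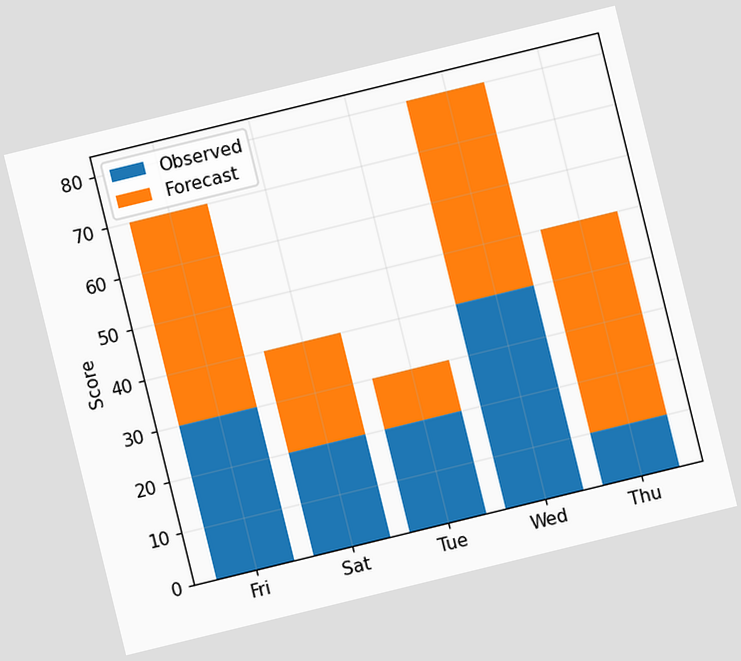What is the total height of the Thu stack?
The chart is tilted about 14° counter-clockwise. The Thu stack's top reaches 50 on the y-axis.

50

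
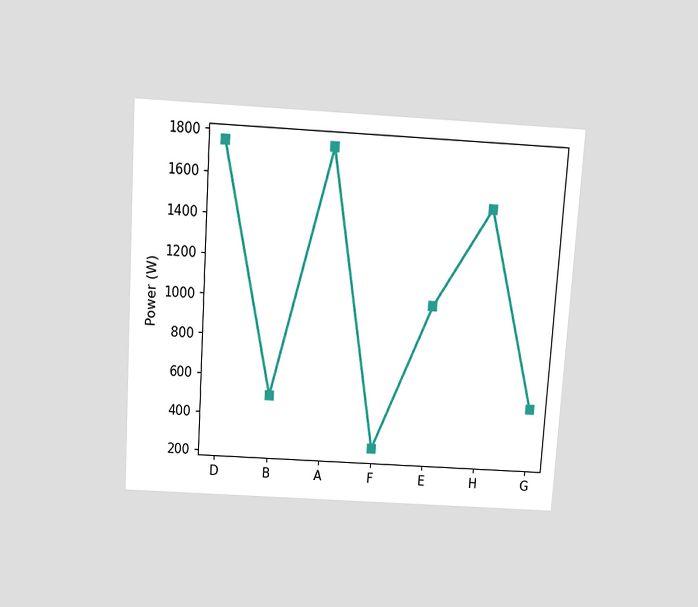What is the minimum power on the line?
The chart is tilted about 4° clockwise and viewed slightly from above. The lowest point is at F, and reading across to the y-axis gives 250W.

250W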